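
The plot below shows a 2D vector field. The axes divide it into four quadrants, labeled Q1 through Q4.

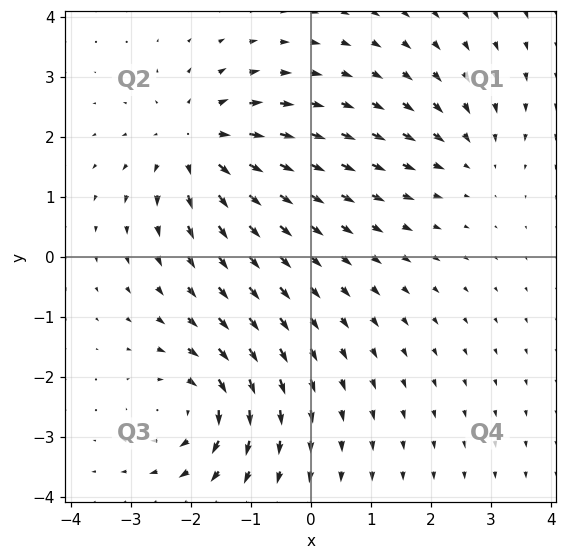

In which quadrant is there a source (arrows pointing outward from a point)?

The source sits at approximately (-1.9, 1.9), which lies in quadrant Q2. The divergence there is about +5, positive as expected for a source.

Q2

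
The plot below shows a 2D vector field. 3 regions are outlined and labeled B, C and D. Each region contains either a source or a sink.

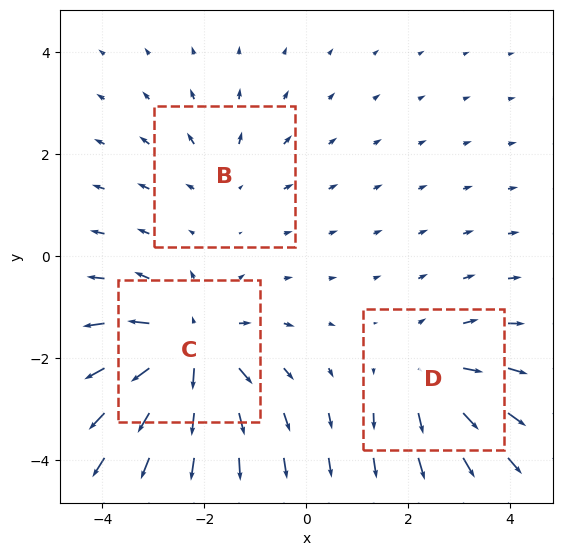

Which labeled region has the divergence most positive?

Divergence at each region's feature centre — B: about +2, C: about +5, D: about +3. Region C is most positive.

C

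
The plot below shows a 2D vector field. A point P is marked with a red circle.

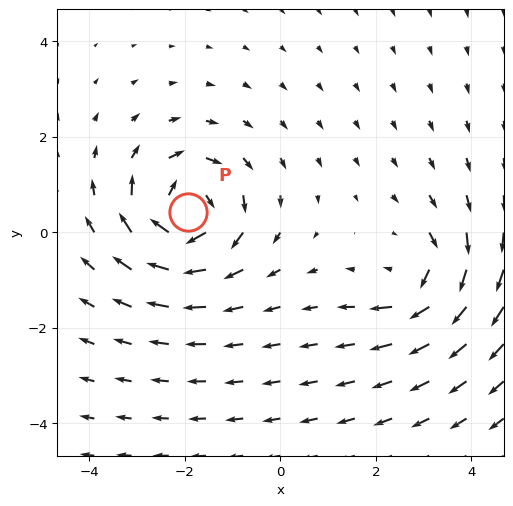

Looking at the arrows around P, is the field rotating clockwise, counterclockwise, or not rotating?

clockwise

Near P at (-1.9, 0.4) the arrows circulate clockwise. The curl (z-component) there is about -4; negative curl means clockwise rotation.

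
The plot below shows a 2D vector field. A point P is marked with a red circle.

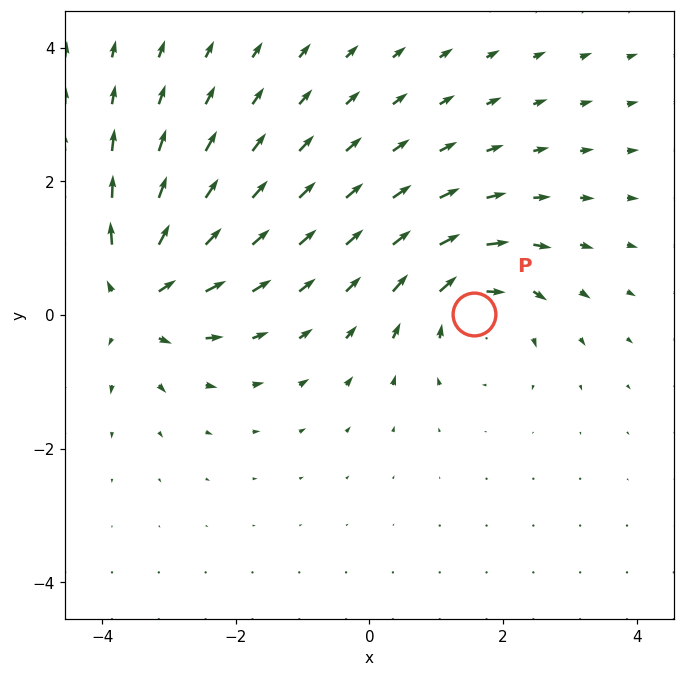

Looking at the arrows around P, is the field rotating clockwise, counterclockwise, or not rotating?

clockwise

Near P at (1.6, 0.0) the arrows circulate clockwise. The curl (z-component) there is about -4; negative curl means clockwise rotation.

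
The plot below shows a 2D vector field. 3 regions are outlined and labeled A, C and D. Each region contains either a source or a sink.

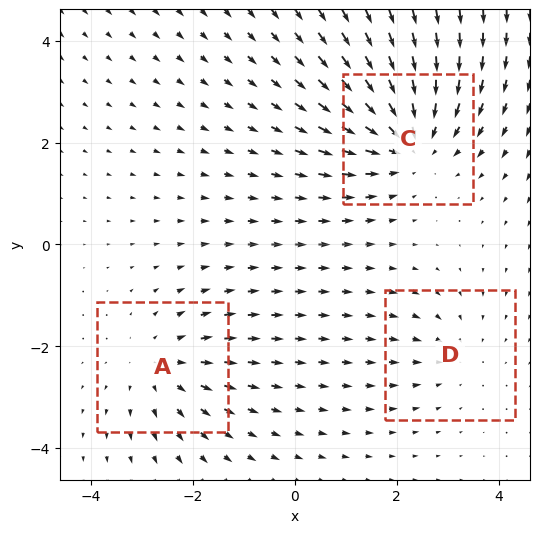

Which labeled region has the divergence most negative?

Divergence at each region's feature centre — A: about +3, C: about -4, D: about -2. Region C is most negative.

C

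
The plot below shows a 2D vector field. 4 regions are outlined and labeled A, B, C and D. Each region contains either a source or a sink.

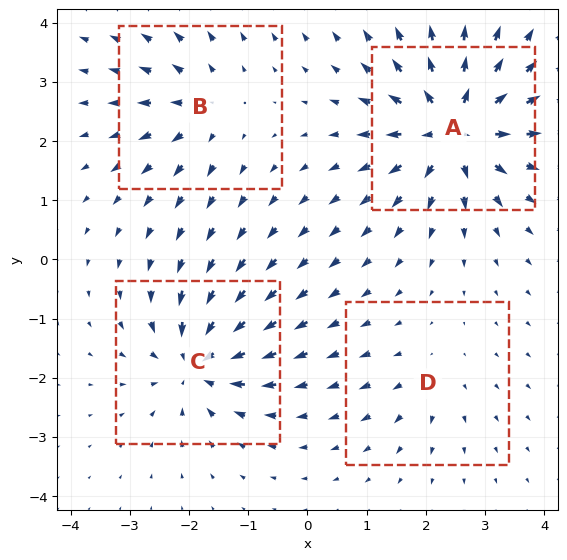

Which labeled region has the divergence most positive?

Divergence at each region's feature centre — A: about +8, B: about +4, C: about -6, D: about +3. Region A is most positive.

A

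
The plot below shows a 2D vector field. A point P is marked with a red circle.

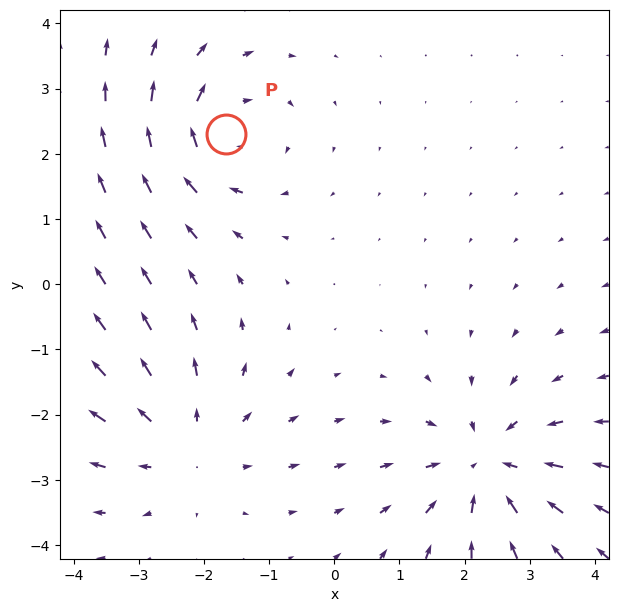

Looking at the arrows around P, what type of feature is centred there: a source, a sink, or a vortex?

vortex

At P (-1.7, 2.3) the arrows circulate clockwise. Divergence ≈0, curl about -5 — near-zero divergence with nonzero curl is a vortex.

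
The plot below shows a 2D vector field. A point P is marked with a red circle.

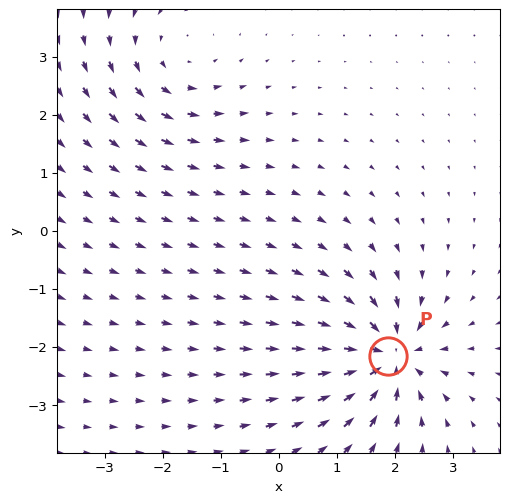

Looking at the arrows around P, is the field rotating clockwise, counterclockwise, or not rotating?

not rotating

Near P at (1.9, -2.2) the arrows show no circulation. The curl there is ≈0.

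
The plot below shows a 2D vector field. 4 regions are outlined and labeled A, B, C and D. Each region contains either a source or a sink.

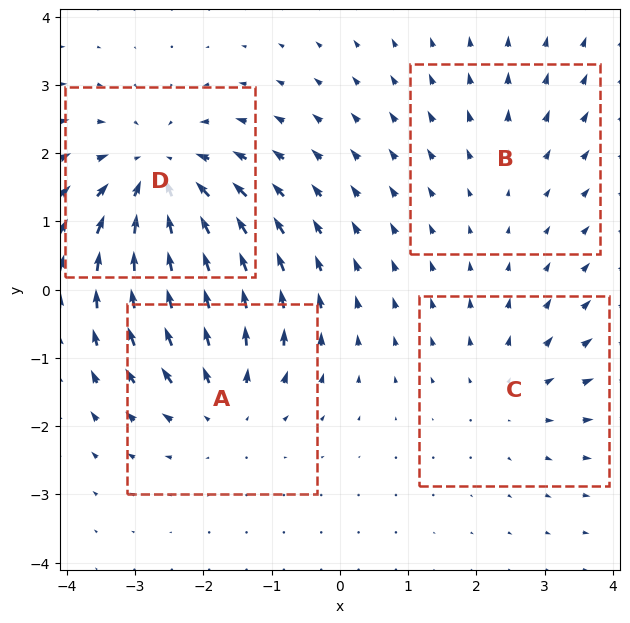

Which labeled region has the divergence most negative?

D

Divergence at each region's feature centre — A: about +4, B: about +2, C: about +3, D: about -6. Region D is most negative.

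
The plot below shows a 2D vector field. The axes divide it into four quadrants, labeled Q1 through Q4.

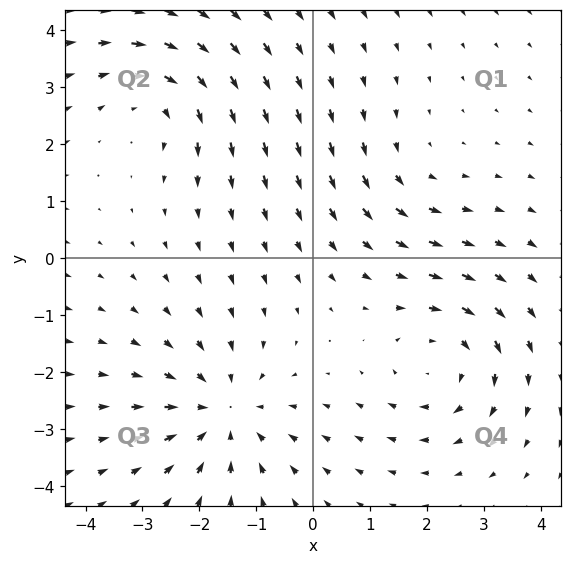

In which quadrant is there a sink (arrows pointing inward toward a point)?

The sink sits at approximately (-1.6, -2.7), which lies in quadrant Q3. The divergence there is about -4, negative as expected for a sink.

Q3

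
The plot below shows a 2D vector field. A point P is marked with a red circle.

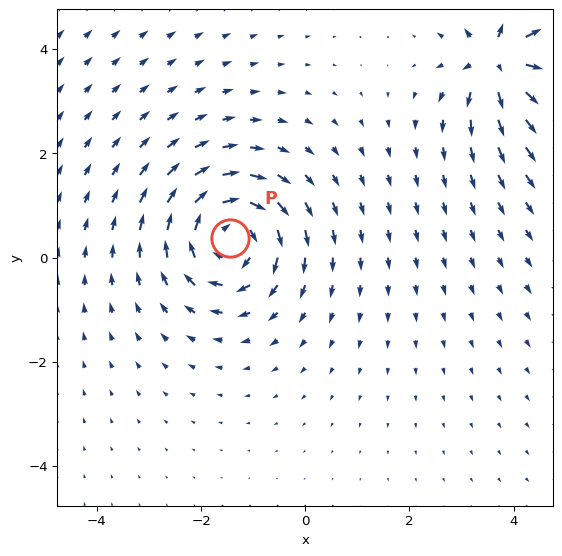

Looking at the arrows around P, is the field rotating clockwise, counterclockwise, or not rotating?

clockwise

Near P at (-1.4, 0.4) the arrows circulate clockwise. The curl (z-component) there is about -4; negative curl means clockwise rotation.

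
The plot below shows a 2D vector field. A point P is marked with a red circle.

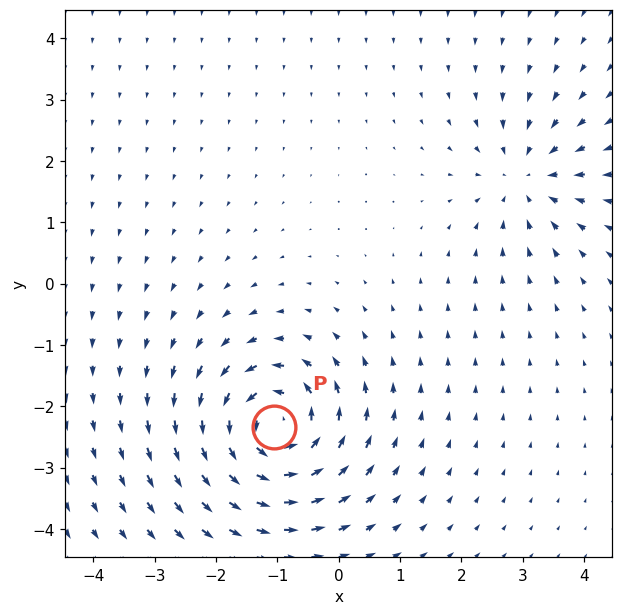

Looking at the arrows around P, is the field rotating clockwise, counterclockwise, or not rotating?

Near P at (-1.1, -2.3) the arrows circulate counterclockwise. The curl (z-component) there is about +7; positive curl means counterclockwise rotation.

counterclockwise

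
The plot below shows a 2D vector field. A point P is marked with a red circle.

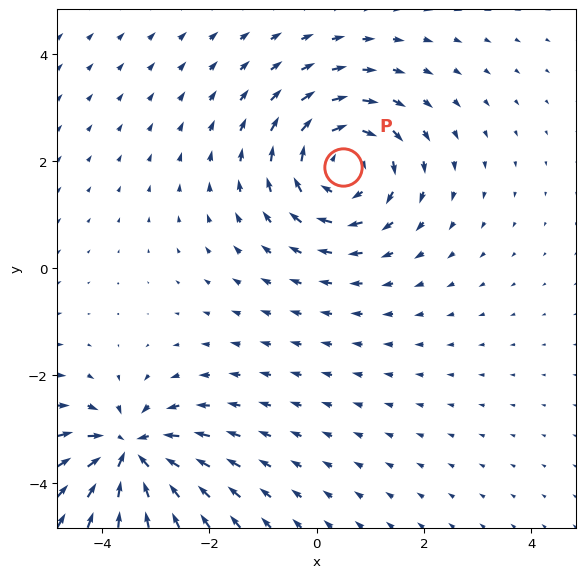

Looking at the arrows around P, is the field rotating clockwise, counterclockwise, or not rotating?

clockwise

Near P at (0.5, 1.9) the arrows circulate clockwise. The curl (z-component) there is about -5; negative curl means clockwise rotation.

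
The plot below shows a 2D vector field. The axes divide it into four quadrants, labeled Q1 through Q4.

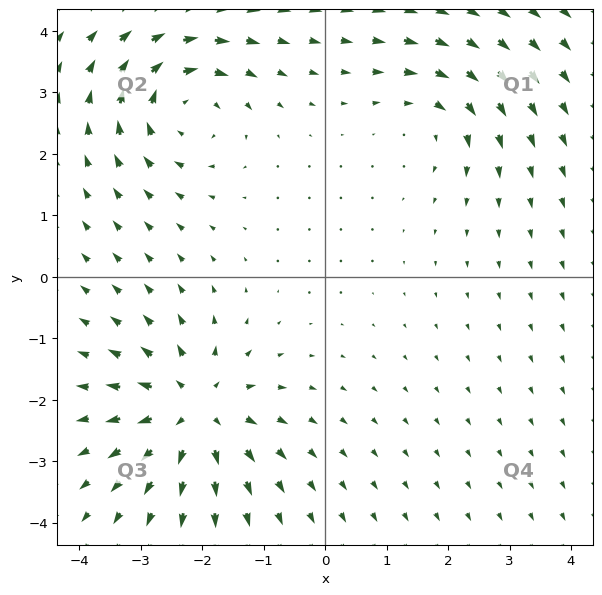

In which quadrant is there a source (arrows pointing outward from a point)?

The source sits at approximately (-2.1, -2.2), which lies in quadrant Q3. The divergence there is about +6, positive as expected for a source.

Q3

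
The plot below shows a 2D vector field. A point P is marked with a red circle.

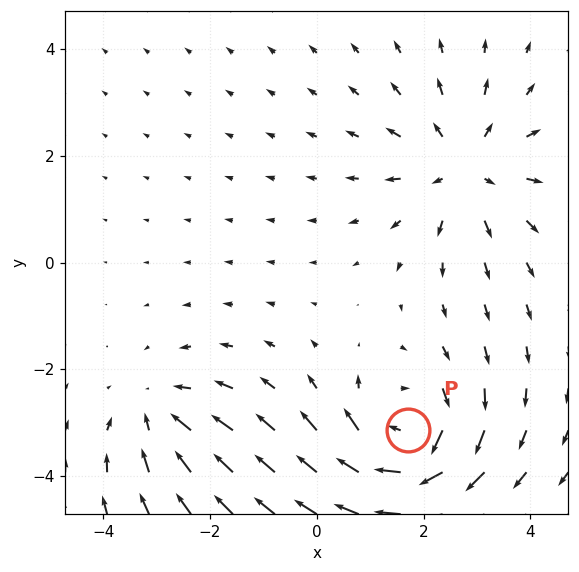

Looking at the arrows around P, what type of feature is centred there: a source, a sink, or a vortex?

At P (1.7, -3.1) the arrows circulate clockwise. Divergence ≈0, curl about -5 — near-zero divergence with nonzero curl is a vortex.

vortex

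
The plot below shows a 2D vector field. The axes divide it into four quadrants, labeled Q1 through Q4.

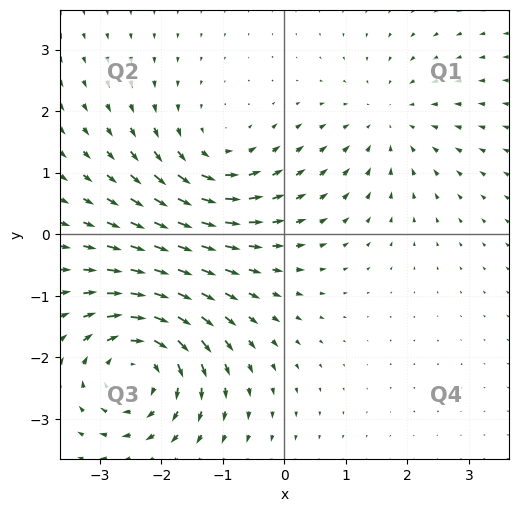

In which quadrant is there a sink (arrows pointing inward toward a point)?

The sink sits at approximately (1.7, 1.8), which lies in quadrant Q1. The divergence there is about -2, negative as expected for a sink.

Q1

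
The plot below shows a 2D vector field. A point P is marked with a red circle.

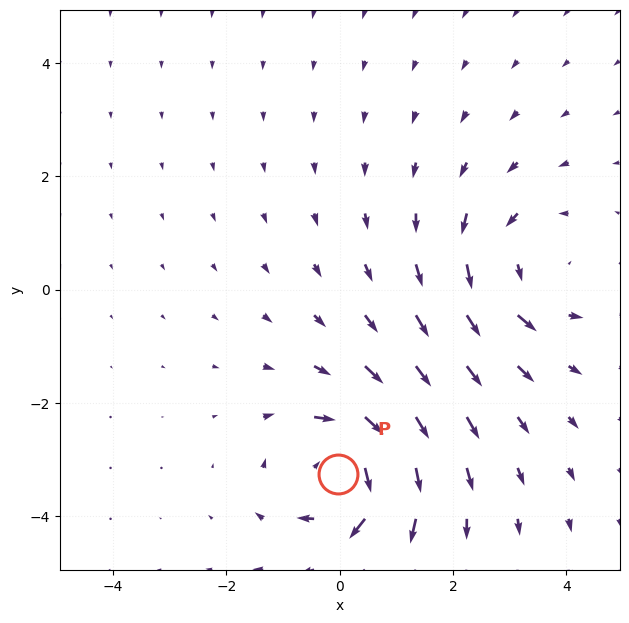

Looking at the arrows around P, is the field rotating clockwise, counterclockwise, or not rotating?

Near P at (-0.0, -3.2) the arrows circulate clockwise. The curl (z-component) there is about -6; negative curl means clockwise rotation.

clockwise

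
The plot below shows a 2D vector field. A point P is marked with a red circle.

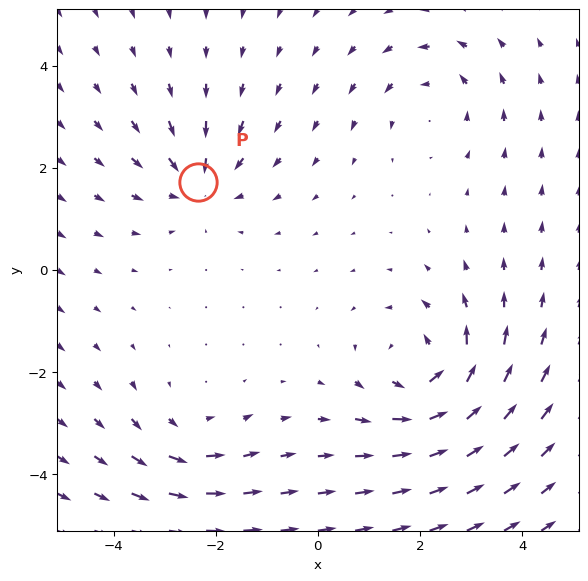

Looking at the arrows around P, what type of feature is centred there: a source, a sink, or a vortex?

sink

At P (-2.3, 1.7) the arrows converge inward. Divergence about -3, curl ≈0 — negative divergence with near-zero curl is a sink.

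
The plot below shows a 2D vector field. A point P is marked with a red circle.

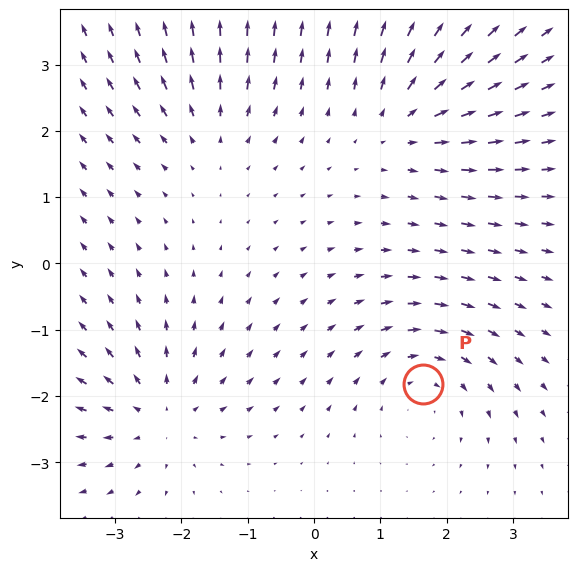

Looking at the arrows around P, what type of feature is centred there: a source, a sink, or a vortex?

At P (1.6, -1.8) the arrows circulate clockwise. Divergence ≈0, curl about -4 — near-zero divergence with nonzero curl is a vortex.

vortex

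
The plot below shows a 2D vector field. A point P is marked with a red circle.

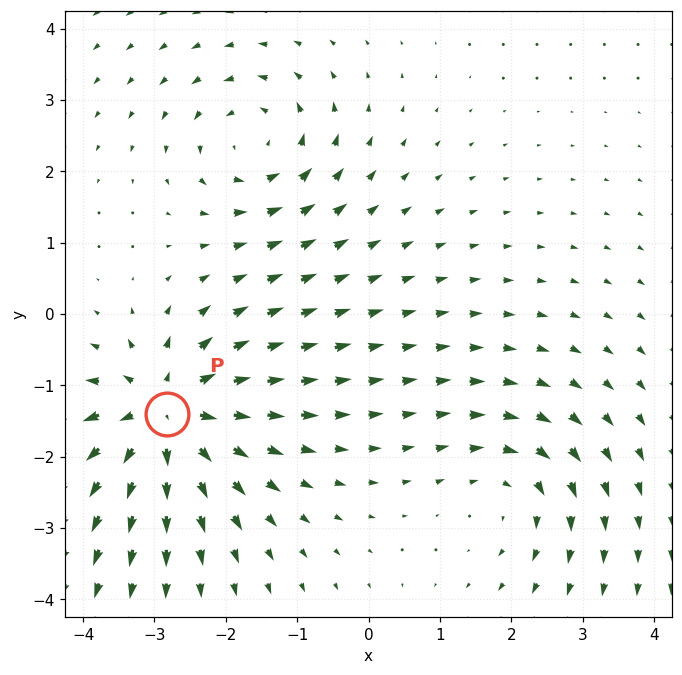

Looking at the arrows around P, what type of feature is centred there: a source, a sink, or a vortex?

source

At P (-2.8, -1.4) the arrows spread outward. Divergence about +6, curl ≈0 — positive divergence with near-zero curl is a source.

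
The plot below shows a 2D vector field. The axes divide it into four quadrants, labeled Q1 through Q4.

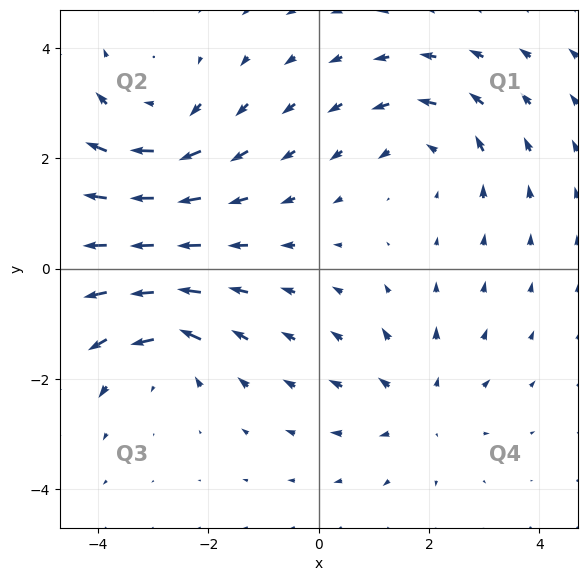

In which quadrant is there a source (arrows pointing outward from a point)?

Q4

The source sits at approximately (1.8, -2.5), which lies in quadrant Q4. The divergence there is about +3, positive as expected for a source.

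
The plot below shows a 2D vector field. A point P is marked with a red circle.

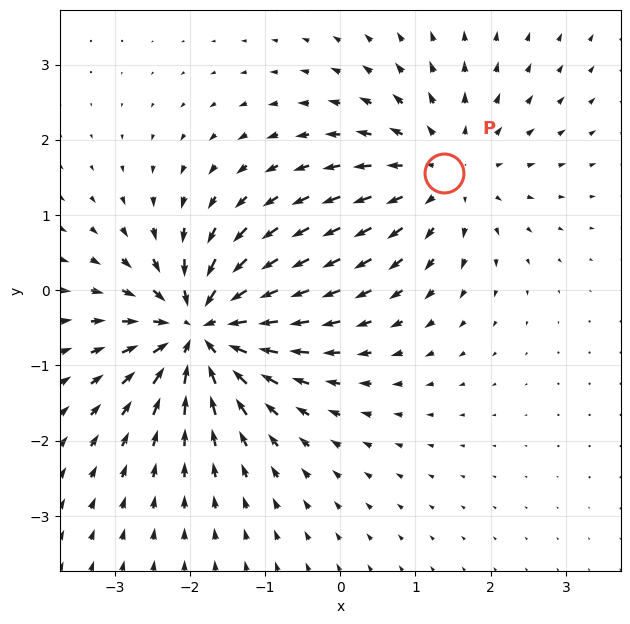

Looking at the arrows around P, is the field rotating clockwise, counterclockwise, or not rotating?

not rotating

Near P at (1.4, 1.6) the arrows show no circulation. The curl there is ≈0.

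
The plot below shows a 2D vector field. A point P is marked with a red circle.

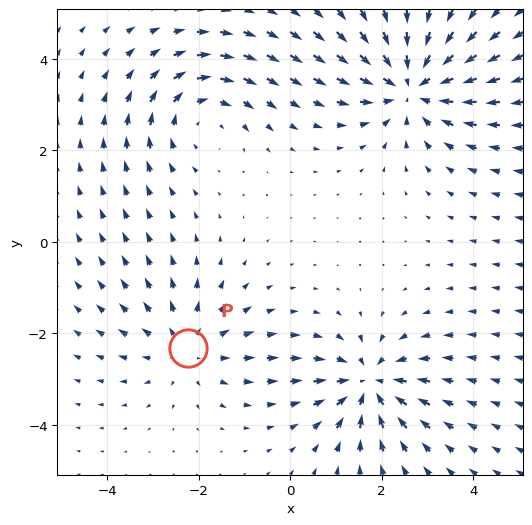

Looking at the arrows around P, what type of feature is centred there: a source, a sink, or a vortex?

At P (-2.2, -2.3) the arrows spread outward. Divergence about +3, curl ≈0 — positive divergence with near-zero curl is a source.

source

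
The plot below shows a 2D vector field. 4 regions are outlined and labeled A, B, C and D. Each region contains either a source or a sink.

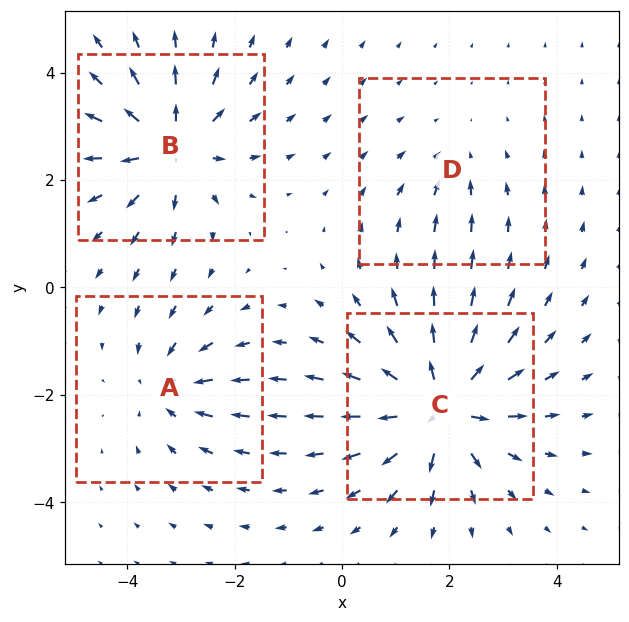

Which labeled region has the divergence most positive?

Divergence at each region's feature centre — A: about -4, B: about +6, C: about +8, D: about -2. Region C is most positive.

C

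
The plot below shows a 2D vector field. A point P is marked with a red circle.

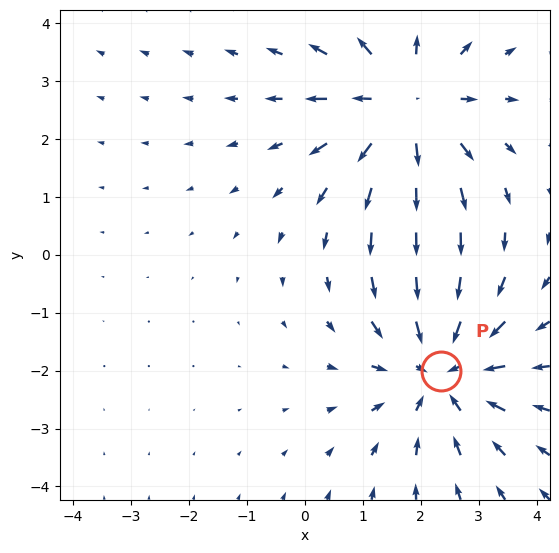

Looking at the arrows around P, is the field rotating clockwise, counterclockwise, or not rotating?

not rotating

Near P at (2.4, -2.0) the arrows show no circulation. The curl there is ≈0.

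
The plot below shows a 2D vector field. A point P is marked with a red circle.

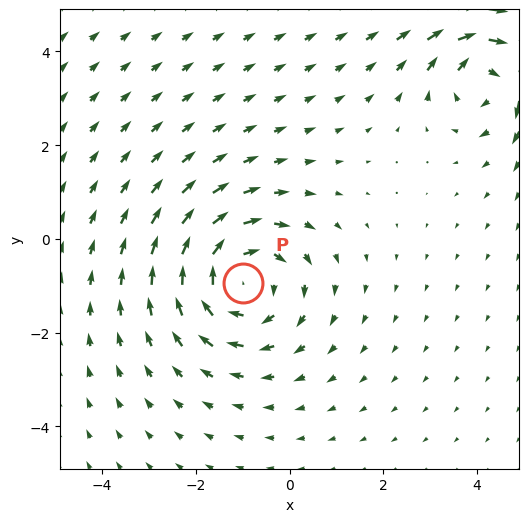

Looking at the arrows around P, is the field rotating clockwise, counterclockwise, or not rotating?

clockwise

Near P at (-1.0, -0.9) the arrows circulate clockwise. The curl (z-component) there is about -3; negative curl means clockwise rotation.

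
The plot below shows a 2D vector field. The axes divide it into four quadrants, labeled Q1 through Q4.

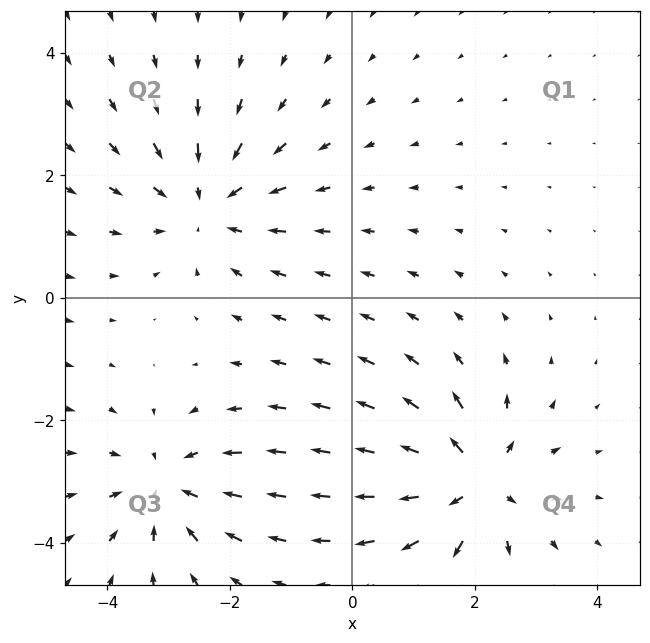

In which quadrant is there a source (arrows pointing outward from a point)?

Q4

The source sits at approximately (2.0, -3.0), which lies in quadrant Q4. The divergence there is about +5, positive as expected for a source.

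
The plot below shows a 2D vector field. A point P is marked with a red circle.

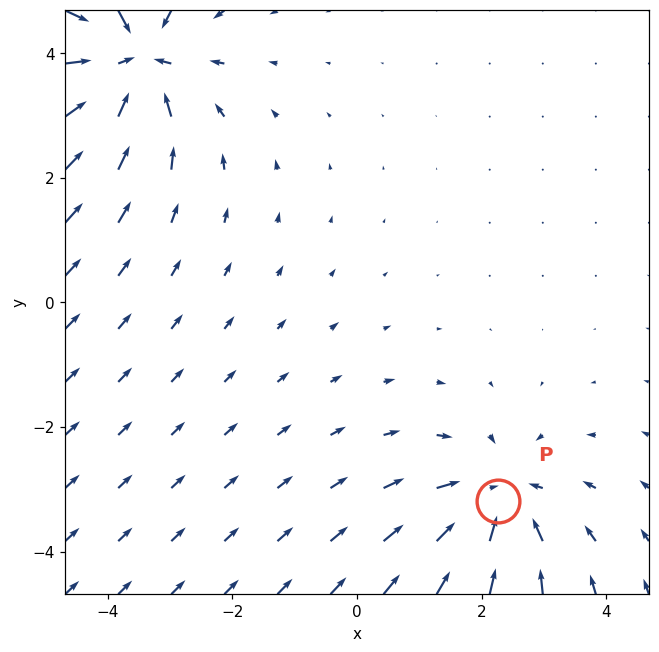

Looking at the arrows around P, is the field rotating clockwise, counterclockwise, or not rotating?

not rotating

Near P at (2.3, -3.2) the arrows show no circulation. The curl there is ≈0.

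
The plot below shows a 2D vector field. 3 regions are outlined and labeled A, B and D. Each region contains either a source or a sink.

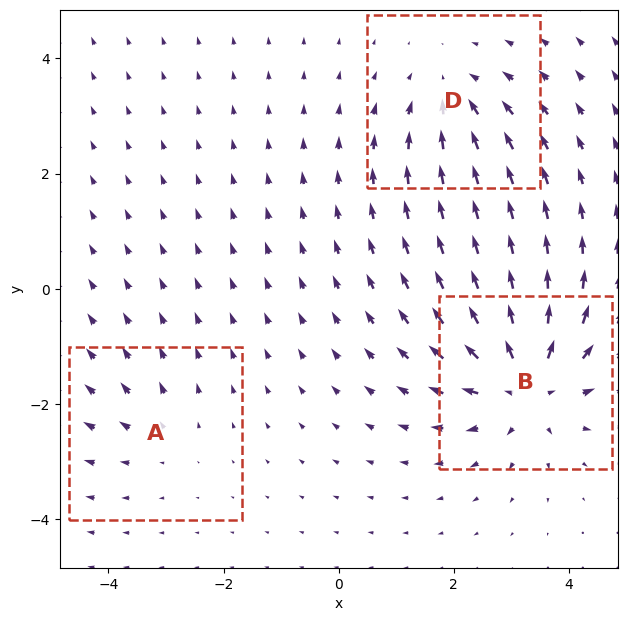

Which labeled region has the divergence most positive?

B

Divergence at each region's feature centre — A: about +2, B: about +5, D: about -3. Region B is most positive.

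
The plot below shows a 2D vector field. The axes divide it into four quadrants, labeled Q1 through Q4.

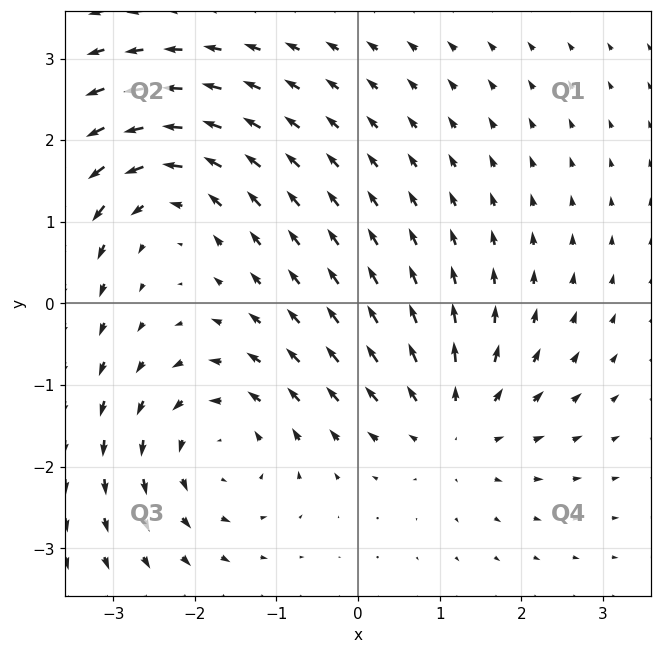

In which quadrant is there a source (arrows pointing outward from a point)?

The source sits at approximately (1.2, -1.5), which lies in quadrant Q4. The divergence there is about +5, positive as expected for a source.

Q4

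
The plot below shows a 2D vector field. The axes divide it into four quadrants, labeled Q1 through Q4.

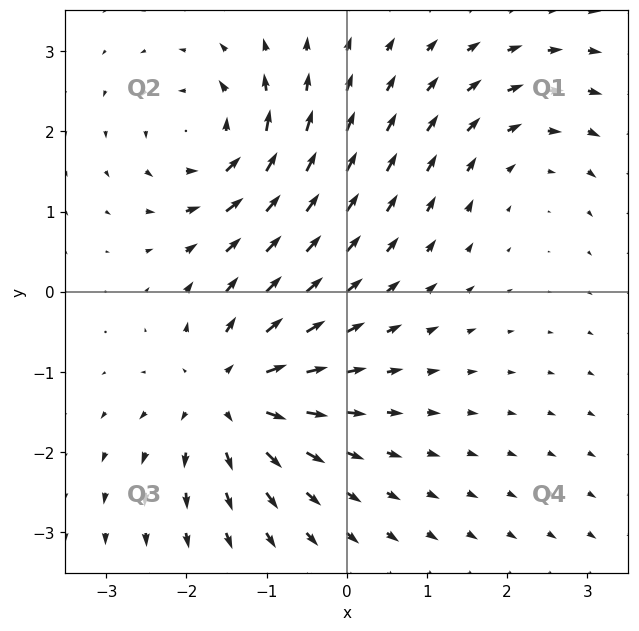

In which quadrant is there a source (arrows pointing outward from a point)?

Q3

The source sits at approximately (-1.5, -1.3), which lies in quadrant Q3. The divergence there is about +4, positive as expected for a source.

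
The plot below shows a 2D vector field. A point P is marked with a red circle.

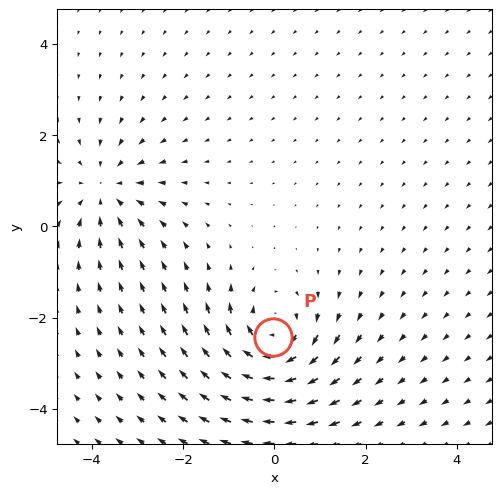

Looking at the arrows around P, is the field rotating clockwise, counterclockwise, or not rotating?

Near P at (-0.0, -2.4) the arrows circulate clockwise. The curl (z-component) there is about -6; negative curl means clockwise rotation.

clockwise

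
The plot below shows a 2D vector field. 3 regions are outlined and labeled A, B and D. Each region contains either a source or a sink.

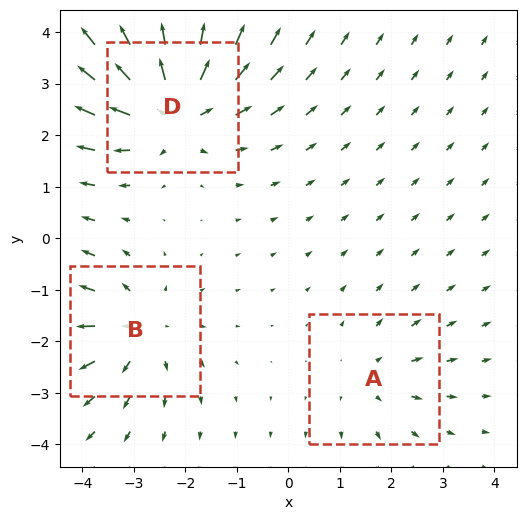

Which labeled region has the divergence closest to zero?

Divergence at each region's feature centre — A: about +2, B: about +3, D: about +5. Region A is closest to zero.

A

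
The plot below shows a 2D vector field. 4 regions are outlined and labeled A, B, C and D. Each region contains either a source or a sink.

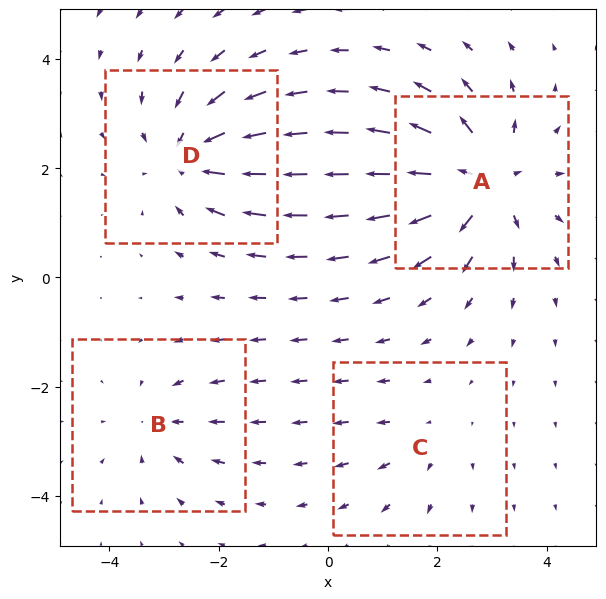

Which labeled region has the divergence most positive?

A

Divergence at each region's feature centre — A: about +7, B: about -3, C: about +2, D: about -5. Region A is most positive.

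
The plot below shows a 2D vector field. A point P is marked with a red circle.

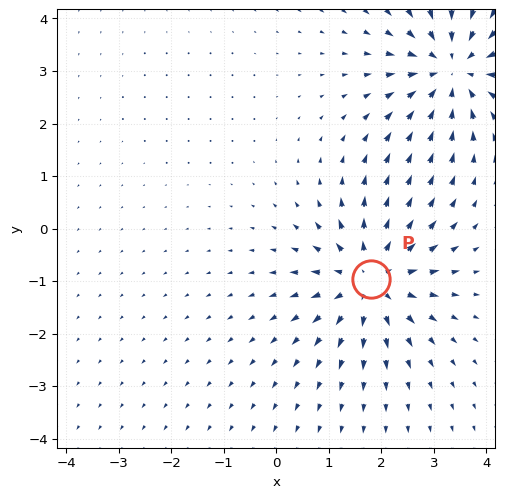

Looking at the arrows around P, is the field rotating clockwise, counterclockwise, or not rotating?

Near P at (1.8, -1.0) the arrows show no circulation. The curl there is ≈0.

not rotating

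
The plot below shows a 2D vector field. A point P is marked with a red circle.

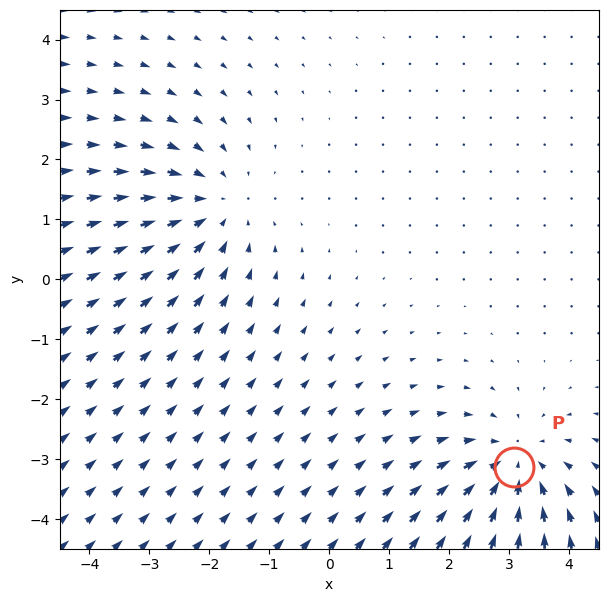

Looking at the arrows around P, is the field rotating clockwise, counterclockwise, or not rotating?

Near P at (3.1, -3.1) the arrows show no circulation. The curl there is ≈0.

not rotating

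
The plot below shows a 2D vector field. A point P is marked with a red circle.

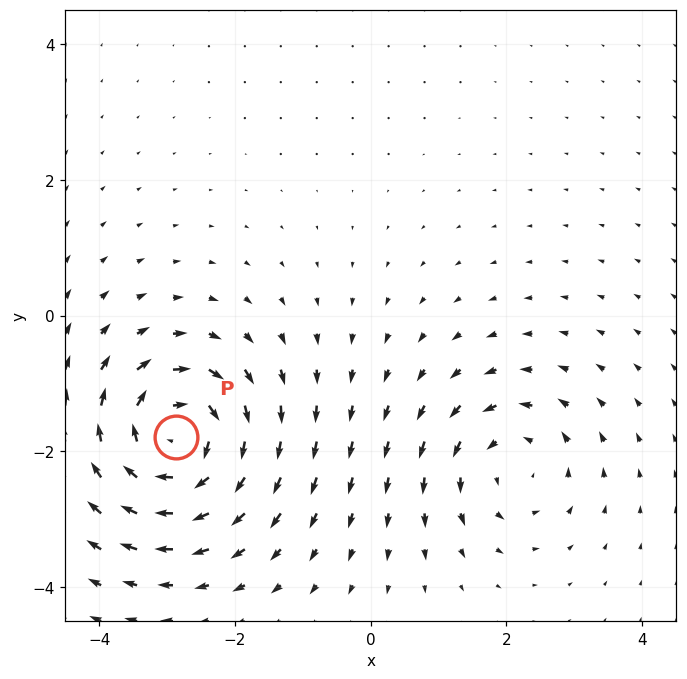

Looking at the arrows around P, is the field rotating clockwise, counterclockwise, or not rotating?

Near P at (-2.9, -1.8) the arrows circulate clockwise. The curl (z-component) there is about -6; negative curl means clockwise rotation.

clockwise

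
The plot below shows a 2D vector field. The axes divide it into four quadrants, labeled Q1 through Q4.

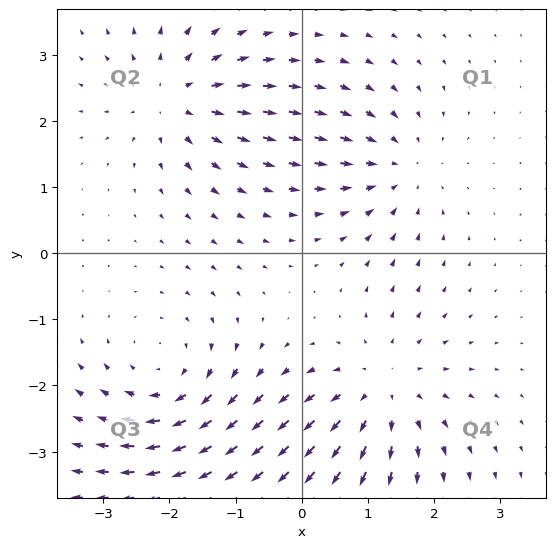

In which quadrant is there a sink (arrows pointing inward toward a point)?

The sink sits at approximately (1.5, 1.3), which lies in quadrant Q1. The divergence there is about -4, negative as expected for a sink.

Q1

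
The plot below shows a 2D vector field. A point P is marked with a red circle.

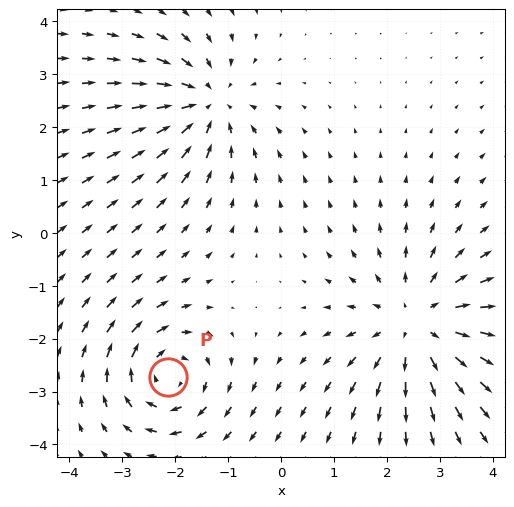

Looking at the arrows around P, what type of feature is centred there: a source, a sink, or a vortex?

At P (-2.1, -2.7) the arrows circulate clockwise. Divergence ≈0, curl about -4 — near-zero divergence with nonzero curl is a vortex.

vortex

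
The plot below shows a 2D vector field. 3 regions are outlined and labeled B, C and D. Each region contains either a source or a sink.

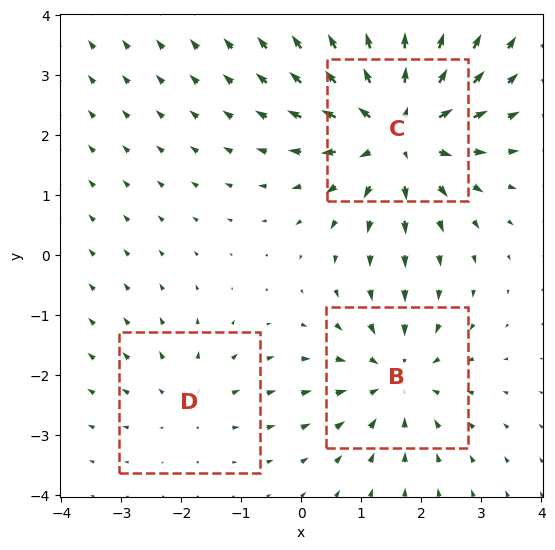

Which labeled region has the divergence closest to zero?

Divergence at each region's feature centre — B: about -3, C: about +5, D: about +2. Region D is closest to zero.

D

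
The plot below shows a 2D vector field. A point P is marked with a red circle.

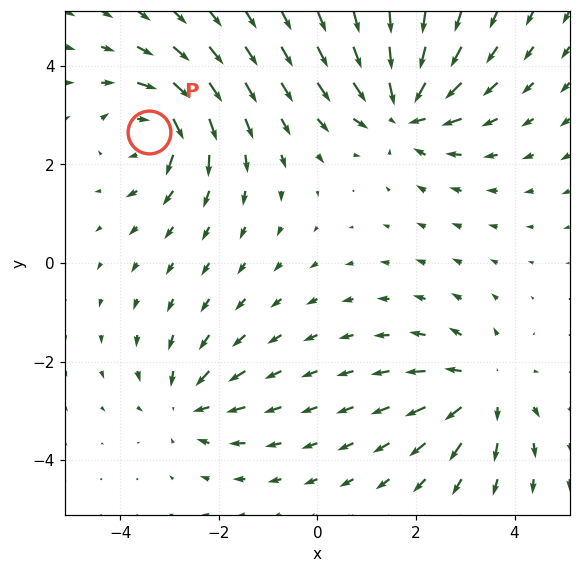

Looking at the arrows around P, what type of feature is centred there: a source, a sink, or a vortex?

vortex

At P (-3.4, 2.7) the arrows circulate clockwise. Divergence ≈0, curl about -6 — near-zero divergence with nonzero curl is a vortex.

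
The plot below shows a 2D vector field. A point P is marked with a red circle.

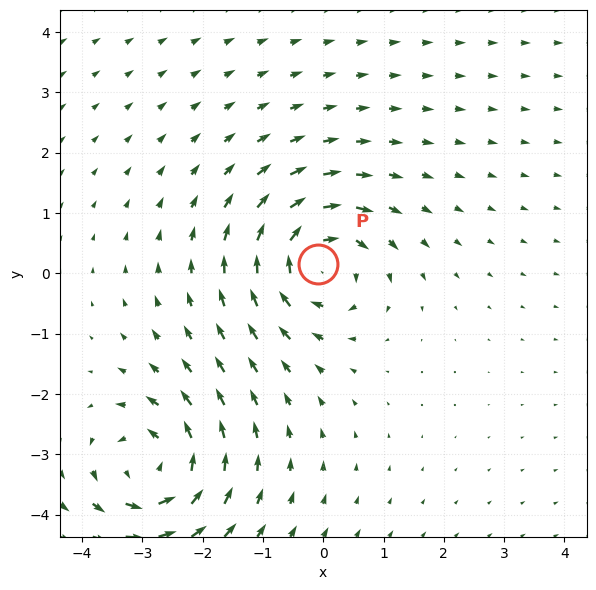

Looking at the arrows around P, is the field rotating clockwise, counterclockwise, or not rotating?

Near P at (-0.1, 0.2) the arrows circulate clockwise. The curl (z-component) there is about -5; negative curl means clockwise rotation.

clockwise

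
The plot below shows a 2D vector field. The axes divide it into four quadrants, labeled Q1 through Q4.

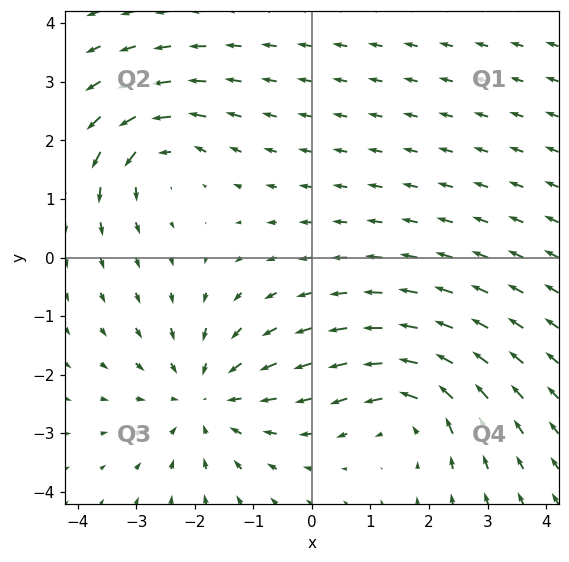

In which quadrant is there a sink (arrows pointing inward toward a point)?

The sink sits at approximately (-1.8, -2.4), which lies in quadrant Q3. The divergence there is about -3, negative as expected for a sink.

Q3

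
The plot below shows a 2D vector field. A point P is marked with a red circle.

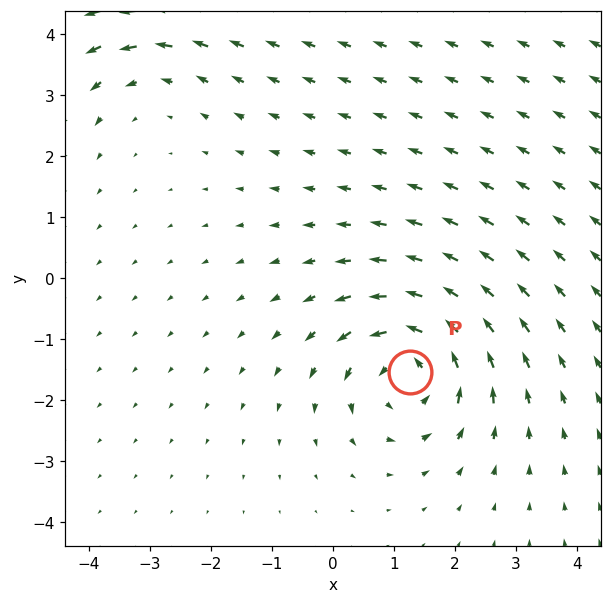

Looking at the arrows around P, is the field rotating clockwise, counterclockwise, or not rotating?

Near P at (1.3, -1.5) the arrows circulate counterclockwise. The curl (z-component) there is about +6; positive curl means counterclockwise rotation.

counterclockwise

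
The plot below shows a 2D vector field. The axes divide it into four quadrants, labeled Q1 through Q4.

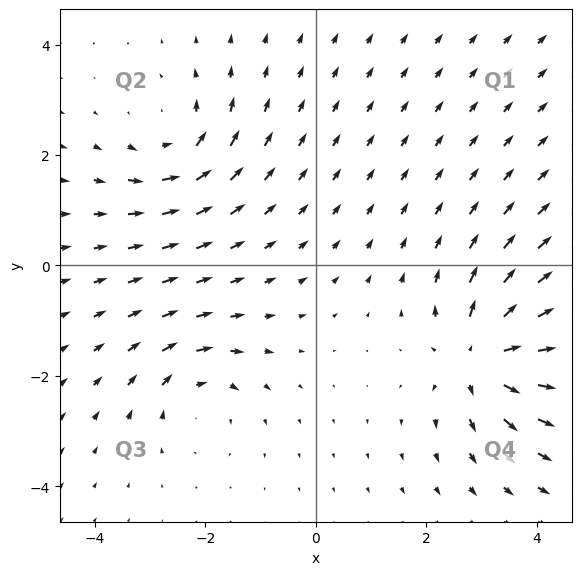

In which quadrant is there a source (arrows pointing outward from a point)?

The source sits at approximately (3.0, -1.7), which lies in quadrant Q4. The divergence there is about +5, positive as expected for a source.

Q4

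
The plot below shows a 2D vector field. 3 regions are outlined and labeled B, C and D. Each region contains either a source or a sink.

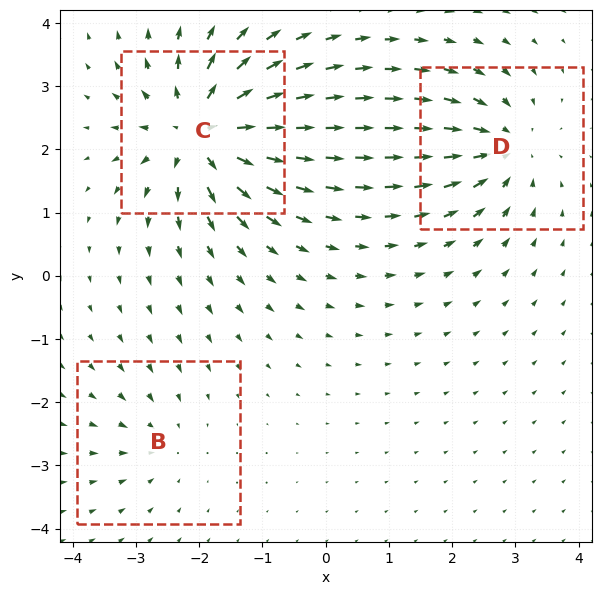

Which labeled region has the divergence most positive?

C

Divergence at each region's feature centre — B: about -2, C: about +6, D: about -4. Region C is most positive.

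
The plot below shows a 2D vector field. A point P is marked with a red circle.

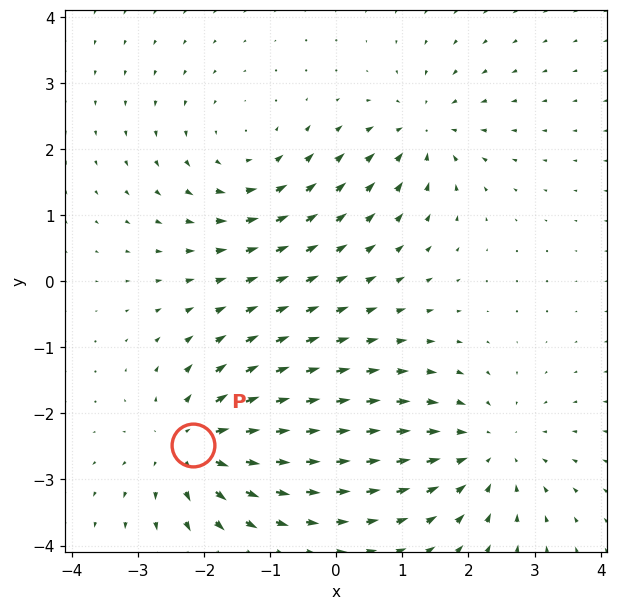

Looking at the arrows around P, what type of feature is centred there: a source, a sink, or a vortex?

At P (-2.2, -2.5) the arrows spread outward. Divergence about +5, curl ≈0 — positive divergence with near-zero curl is a source.

source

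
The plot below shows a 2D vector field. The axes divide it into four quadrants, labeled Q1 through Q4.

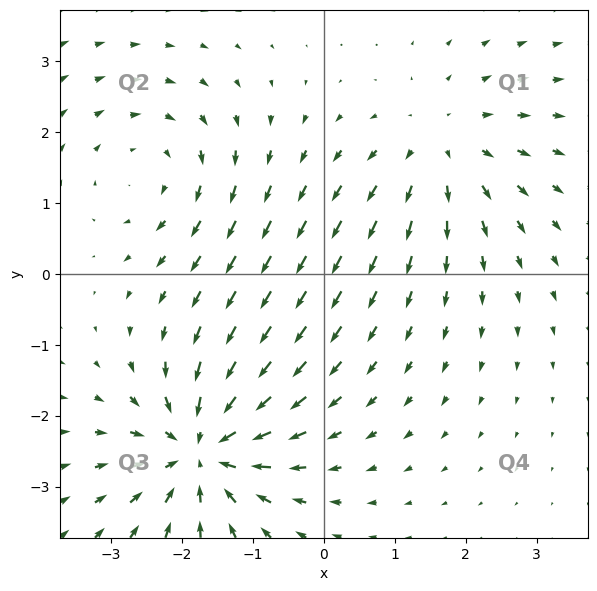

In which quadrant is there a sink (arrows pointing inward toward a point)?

Q3

The sink sits at approximately (-1.7, -2.5), which lies in quadrant Q3. The divergence there is about -6, negative as expected for a sink.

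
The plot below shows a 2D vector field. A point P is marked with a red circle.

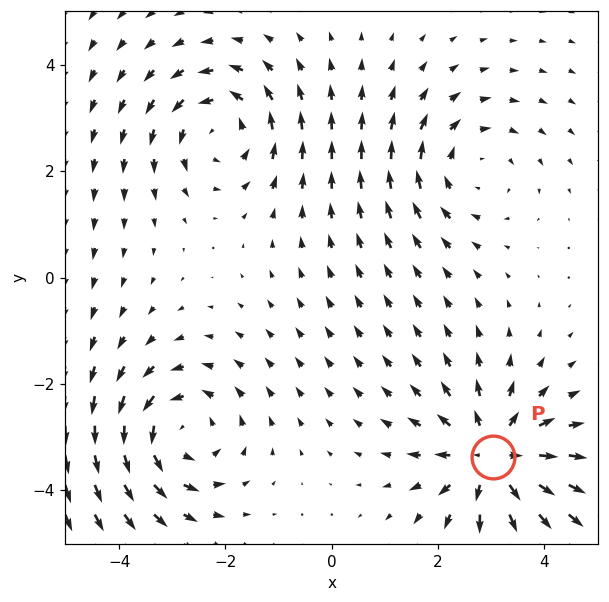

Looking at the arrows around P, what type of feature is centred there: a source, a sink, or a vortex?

At P (3.0, -3.4) the arrows spread outward. Divergence about +4, curl ≈0 — positive divergence with near-zero curl is a source.

source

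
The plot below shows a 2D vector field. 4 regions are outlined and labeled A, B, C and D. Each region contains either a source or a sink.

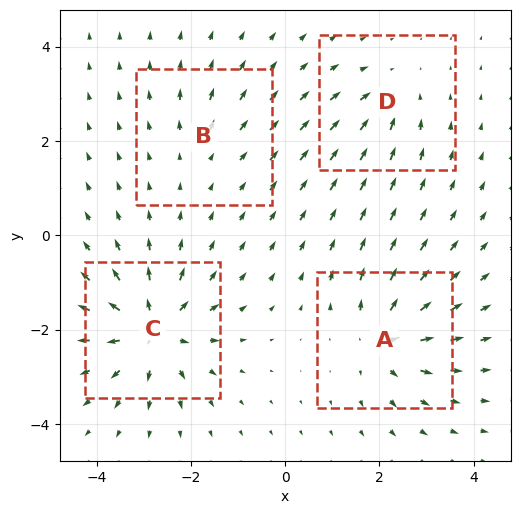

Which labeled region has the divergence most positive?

C

Divergence at each region's feature centre — A: about +6, B: about +2, C: about +8, D: about -4. Region C is most positive.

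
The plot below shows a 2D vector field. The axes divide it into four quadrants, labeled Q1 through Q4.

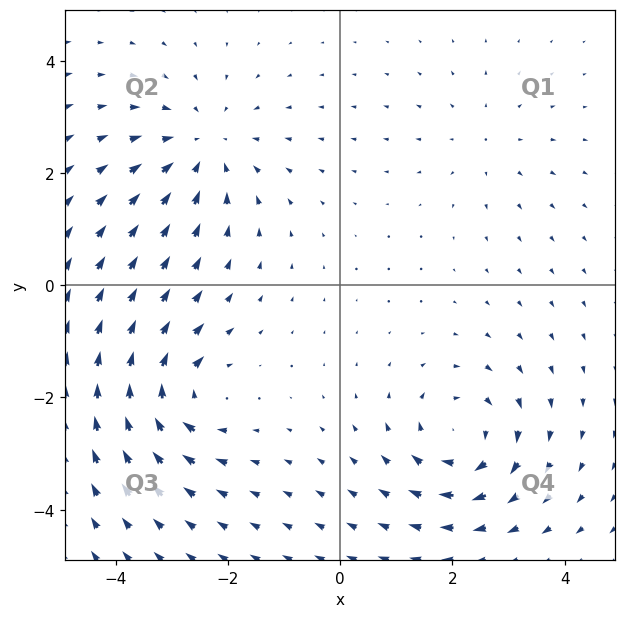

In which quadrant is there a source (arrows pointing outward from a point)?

Q1

The source sits at approximately (2.6, 2.5), which lies in quadrant Q1. The divergence there is about +2, positive as expected for a source.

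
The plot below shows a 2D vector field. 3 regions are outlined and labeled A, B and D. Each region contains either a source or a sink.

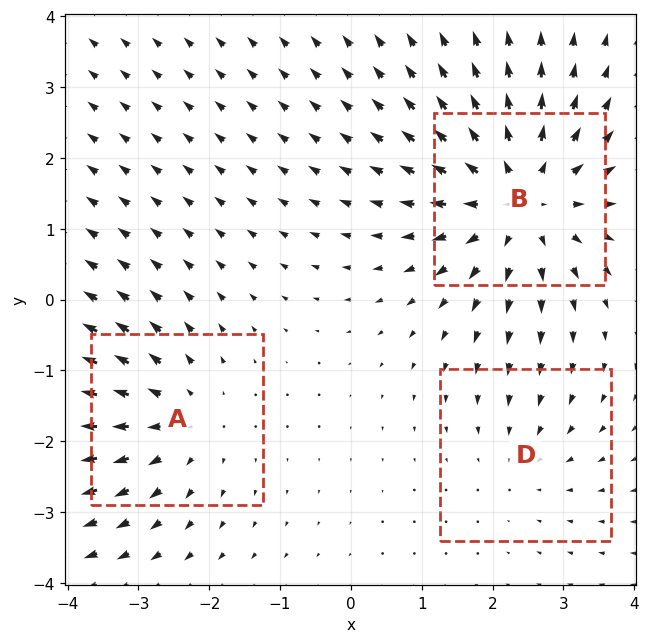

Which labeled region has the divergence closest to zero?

Divergence at each region's feature centre — A: about +3, B: about +4, D: about -2. Region D is closest to zero.

D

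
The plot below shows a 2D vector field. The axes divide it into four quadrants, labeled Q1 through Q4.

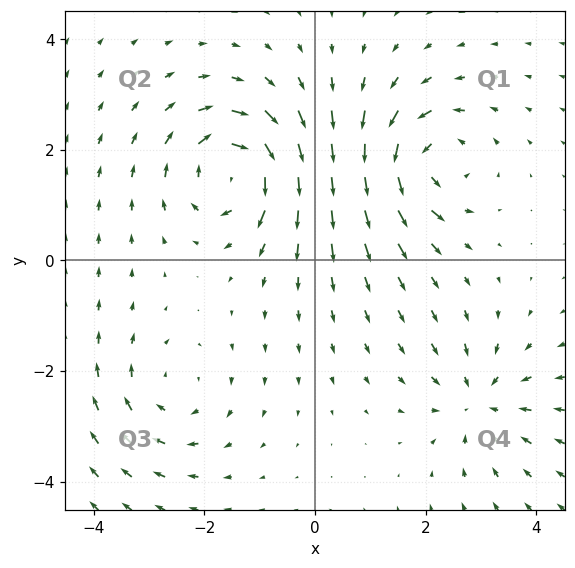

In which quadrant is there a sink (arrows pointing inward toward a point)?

The sink sits at approximately (3.0, -2.6), which lies in quadrant Q4. The divergence there is about -4, negative as expected for a sink.

Q4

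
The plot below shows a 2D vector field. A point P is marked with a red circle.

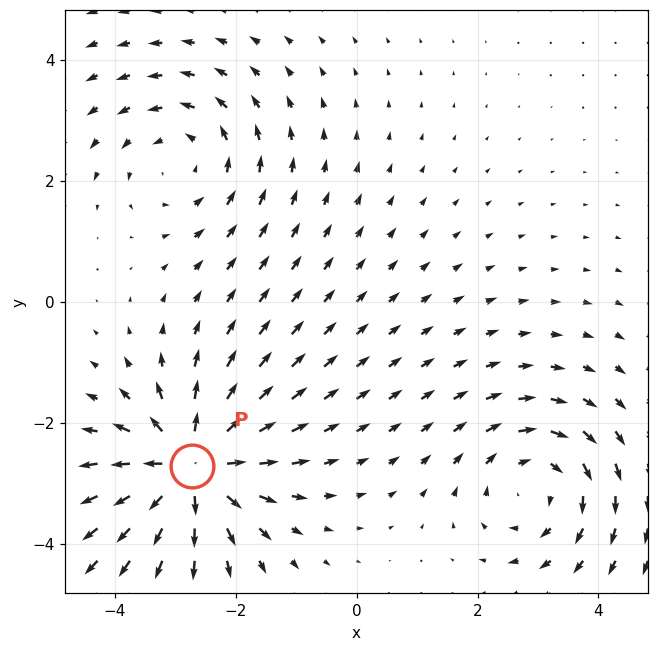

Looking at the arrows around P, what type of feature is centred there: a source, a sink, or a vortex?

source

At P (-2.7, -2.7) the arrows spread outward. Divergence about +5, curl ≈0 — positive divergence with near-zero curl is a source.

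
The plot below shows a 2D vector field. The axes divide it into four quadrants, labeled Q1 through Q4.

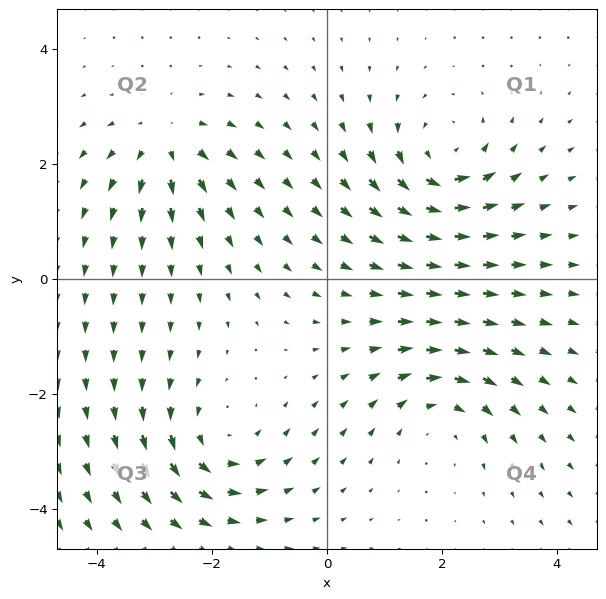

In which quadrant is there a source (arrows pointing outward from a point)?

Q2

The source sits at approximately (-2.8, 2.4), which lies in quadrant Q2. The divergence there is about +4, positive as expected for a source.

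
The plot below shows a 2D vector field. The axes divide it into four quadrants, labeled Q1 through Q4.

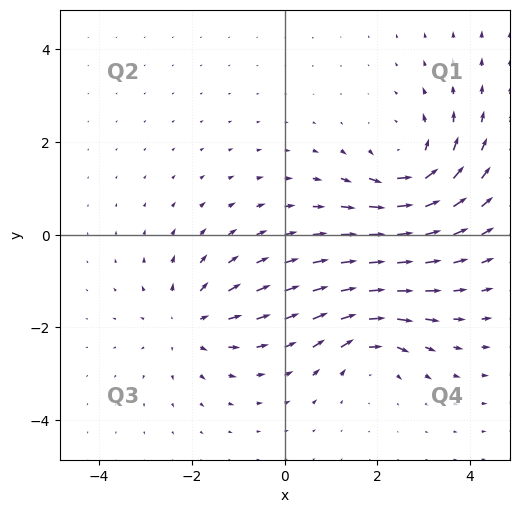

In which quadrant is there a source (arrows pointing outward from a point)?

The source sits at approximately (-2.1, -1.9), which lies in quadrant Q3. The divergence there is about +3, positive as expected for a source.

Q3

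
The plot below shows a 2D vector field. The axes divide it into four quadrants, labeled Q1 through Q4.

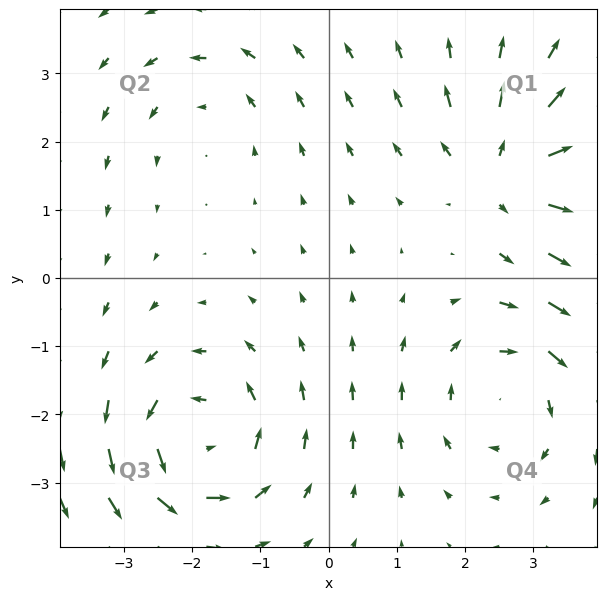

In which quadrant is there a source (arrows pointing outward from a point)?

Q1

The source sits at approximately (2.6, 1.6), which lies in quadrant Q1. The divergence there is about +5, positive as expected for a source.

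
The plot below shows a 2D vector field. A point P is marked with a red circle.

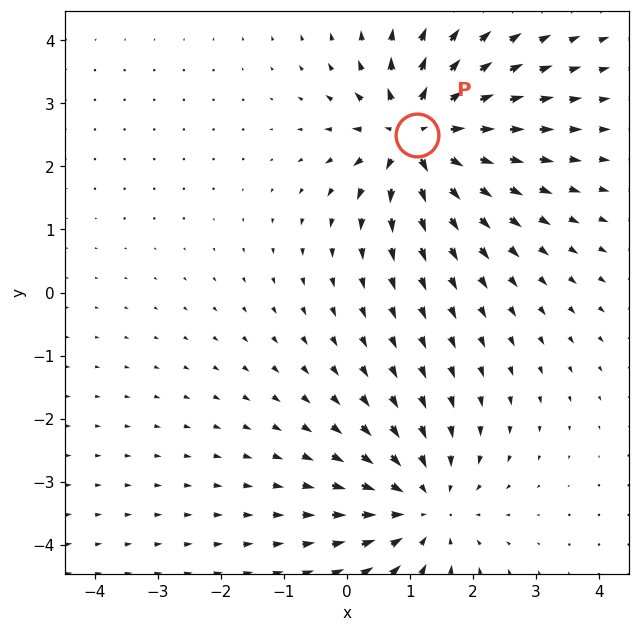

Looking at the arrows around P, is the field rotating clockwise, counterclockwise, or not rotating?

Near P at (1.1, 2.5) the arrows show no circulation. The curl there is ≈0.

not rotating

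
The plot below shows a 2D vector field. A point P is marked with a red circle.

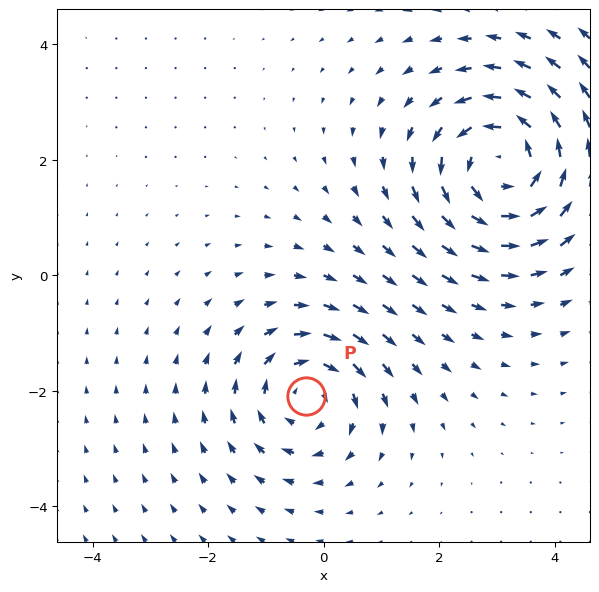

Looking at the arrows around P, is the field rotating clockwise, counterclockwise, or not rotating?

clockwise

Near P at (-0.3, -2.1) the arrows circulate clockwise. The curl (z-component) there is about -4; negative curl means clockwise rotation.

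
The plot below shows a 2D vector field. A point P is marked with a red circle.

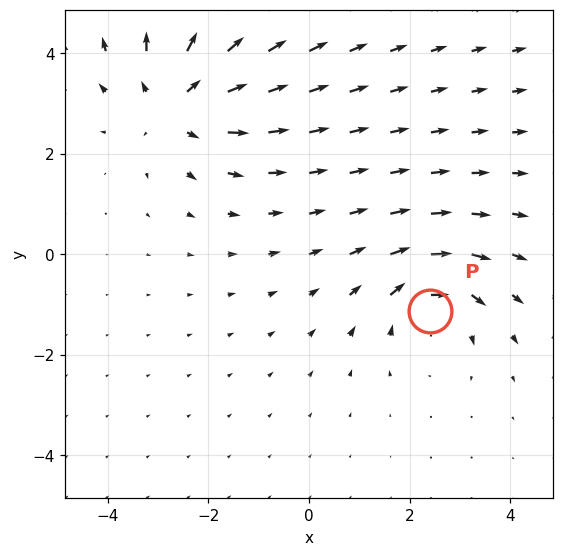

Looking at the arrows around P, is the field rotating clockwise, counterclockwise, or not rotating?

Near P at (2.4, -1.1) the arrows circulate clockwise. The curl (z-component) there is about -4; negative curl means clockwise rotation.

clockwise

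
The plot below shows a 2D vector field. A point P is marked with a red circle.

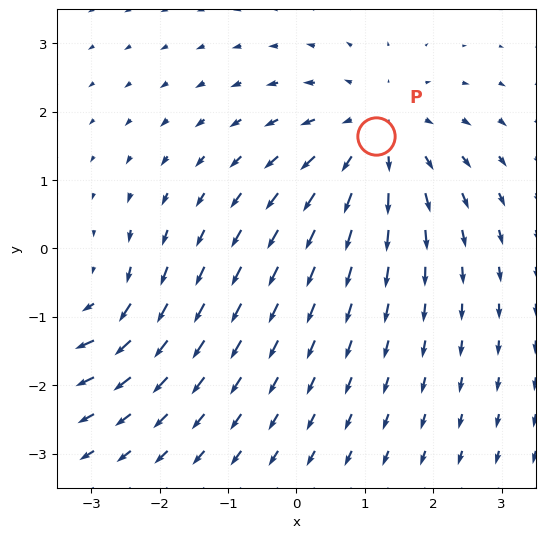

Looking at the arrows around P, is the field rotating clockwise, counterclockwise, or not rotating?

not rotating

Near P at (1.2, 1.6) the arrows show no circulation. The curl there is ≈0.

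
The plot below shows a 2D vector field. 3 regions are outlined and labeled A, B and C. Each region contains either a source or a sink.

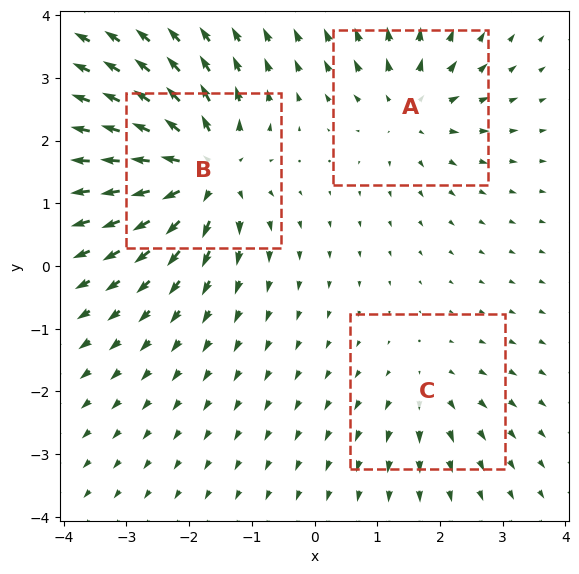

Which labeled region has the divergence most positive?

B

Divergence at each region's feature centre — A: about +4, B: about +6, C: about +2. Region B is most positive.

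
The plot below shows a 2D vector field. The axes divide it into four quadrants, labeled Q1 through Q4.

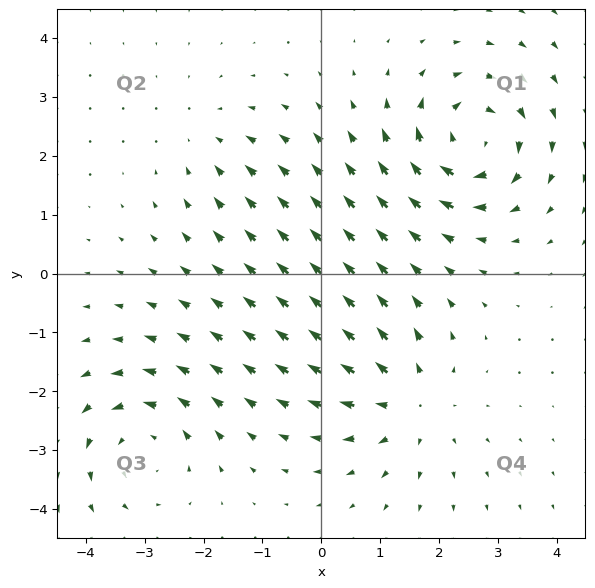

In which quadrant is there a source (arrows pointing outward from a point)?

Q4

The source sits at approximately (1.5, -2.2), which lies in quadrant Q4. The divergence there is about +4, positive as expected for a source.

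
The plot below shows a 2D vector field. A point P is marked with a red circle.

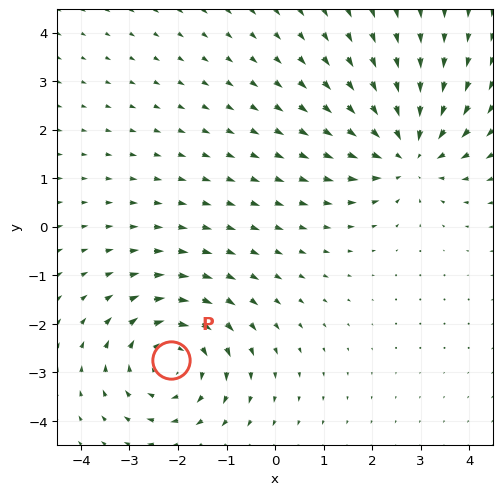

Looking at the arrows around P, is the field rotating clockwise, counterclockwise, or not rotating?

clockwise

Near P at (-2.2, -2.7) the arrows circulate clockwise. The curl (z-component) there is about -4; negative curl means clockwise rotation.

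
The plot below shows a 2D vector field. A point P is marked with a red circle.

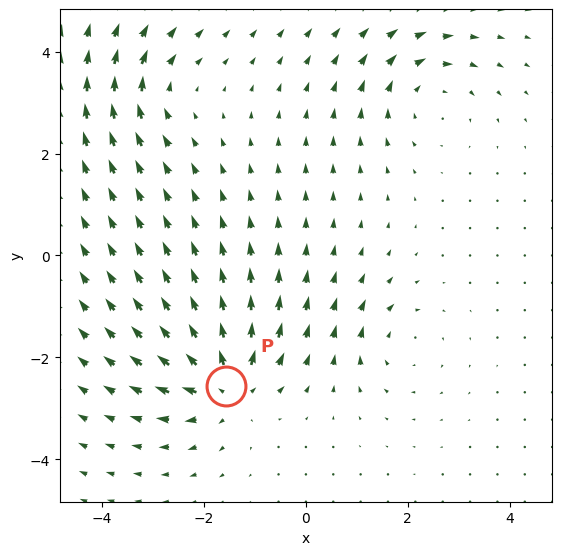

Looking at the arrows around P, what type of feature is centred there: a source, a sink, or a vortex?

source

At P (-1.6, -2.6) the arrows spread outward. Divergence about +6, curl ≈0 — positive divergence with near-zero curl is a source.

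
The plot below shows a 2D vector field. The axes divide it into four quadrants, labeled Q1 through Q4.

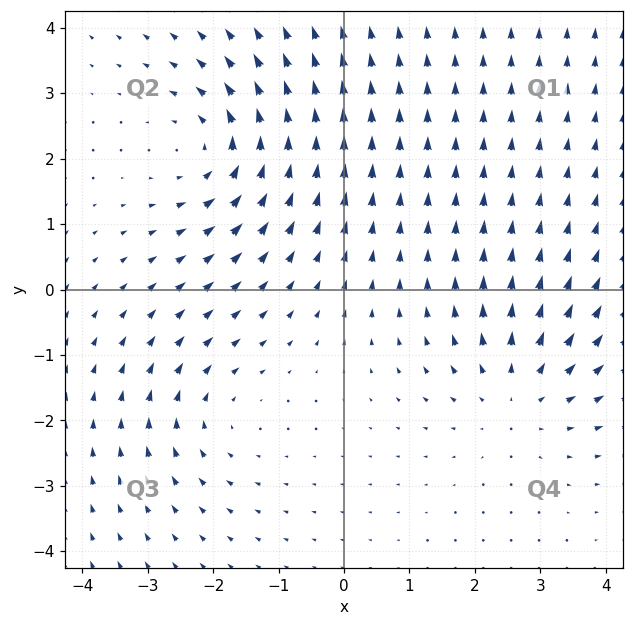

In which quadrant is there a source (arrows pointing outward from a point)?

The source sits at approximately (2.7, -1.6), which lies in quadrant Q4. The divergence there is about +3, positive as expected for a source.

Q4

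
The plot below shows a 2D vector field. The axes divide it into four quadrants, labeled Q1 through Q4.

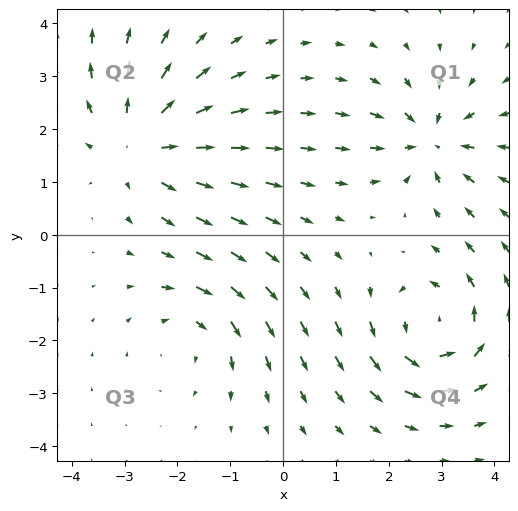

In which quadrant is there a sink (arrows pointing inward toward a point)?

The sink sits at approximately (2.8, 1.8), which lies in quadrant Q1. The divergence there is about -4, negative as expected for a sink.

Q1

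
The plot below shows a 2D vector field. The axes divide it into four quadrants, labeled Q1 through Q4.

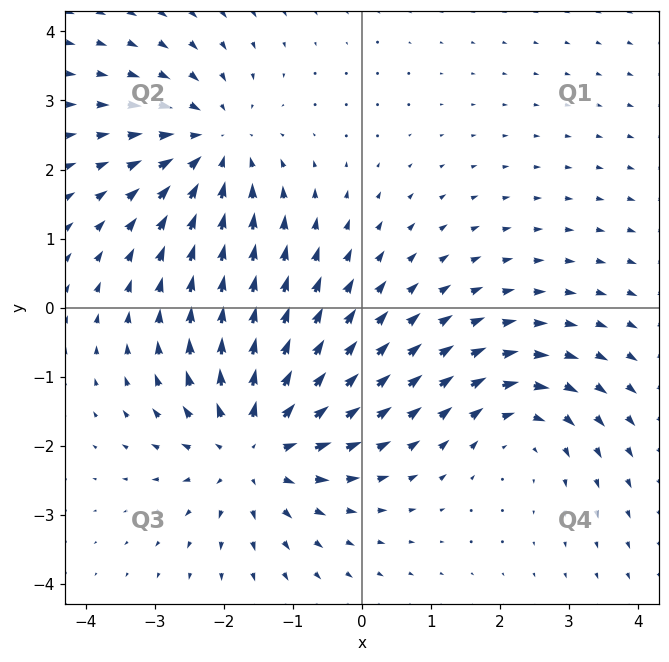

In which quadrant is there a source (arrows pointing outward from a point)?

Q3

The source sits at approximately (-1.6, -2.0), which lies in quadrant Q3. The divergence there is about +5, positive as expected for a source.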